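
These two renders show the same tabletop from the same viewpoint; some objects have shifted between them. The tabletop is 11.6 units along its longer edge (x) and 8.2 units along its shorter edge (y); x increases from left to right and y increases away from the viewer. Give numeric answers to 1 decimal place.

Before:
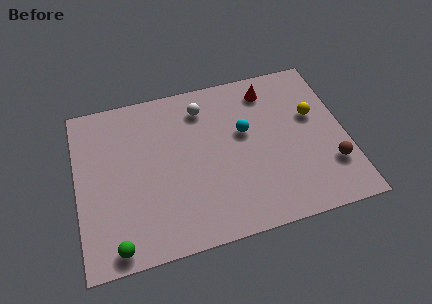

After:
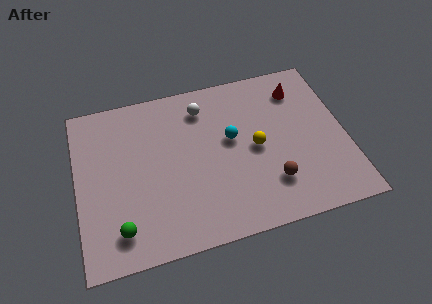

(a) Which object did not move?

the white sphere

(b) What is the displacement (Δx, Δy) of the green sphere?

(0.2, 0.7)

The green sphere started near (1.5, 0.8) and ended near (1.7, 1.5).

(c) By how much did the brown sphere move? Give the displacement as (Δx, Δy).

(-2.6, -0.2)

From the two frames, the brown sphere sits at roughly (10.8, 2.3) before and (8.2, 2.1) after.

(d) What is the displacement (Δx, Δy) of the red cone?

(1.3, -0.3)

From the two frames, the red cone sits at roughly (8.5, 6.8) before and (9.8, 6.5) after.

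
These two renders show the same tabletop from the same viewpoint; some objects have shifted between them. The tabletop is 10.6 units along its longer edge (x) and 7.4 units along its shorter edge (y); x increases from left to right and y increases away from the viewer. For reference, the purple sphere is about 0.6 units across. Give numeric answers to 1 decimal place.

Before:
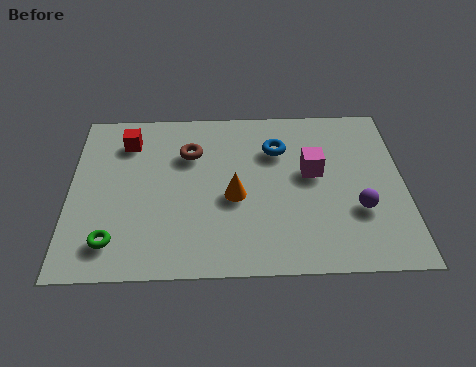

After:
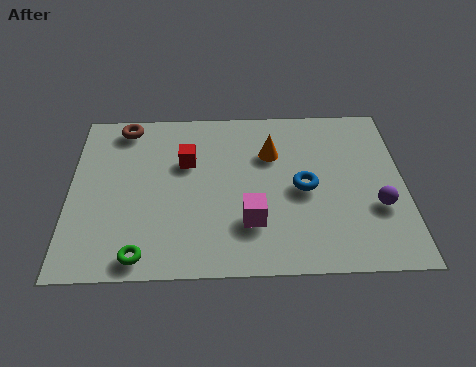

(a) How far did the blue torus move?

2.0

From (6.6, 5.3) to (7.4, 3.5), the blue torus covered √(0.8² + 1.8²) ≈ 2.0 units.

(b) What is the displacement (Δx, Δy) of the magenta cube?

(-2.0, -2.1)

From the two frames, the magenta cube sits at roughly (7.7, 4.2) before and (5.7, 2.1) after.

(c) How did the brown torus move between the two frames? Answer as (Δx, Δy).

(-2.1, 1.3)

The brown torus started near (3.8, 5.2) and ended near (1.7, 6.5).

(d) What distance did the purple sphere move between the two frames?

0.6

The purple sphere was near (9.1, 2.5) before and (9.7, 2.6) after, so it travelled √(0.6² + 0.1²) ≈ 0.6 units.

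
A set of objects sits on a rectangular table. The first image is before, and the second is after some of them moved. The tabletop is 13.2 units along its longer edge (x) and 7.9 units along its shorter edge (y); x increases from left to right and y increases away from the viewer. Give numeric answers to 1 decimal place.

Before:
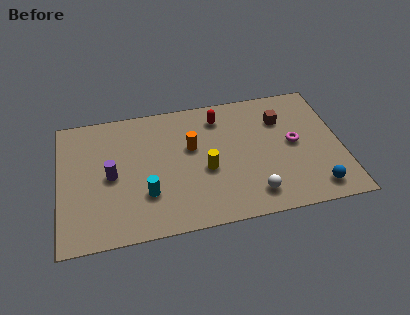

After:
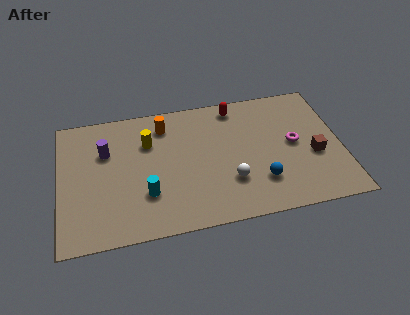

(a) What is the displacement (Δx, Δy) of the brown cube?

(1.4, -2.5)

From the two frames, the brown cube sits at roughly (10.5, 5.7) before and (11.9, 3.2) after.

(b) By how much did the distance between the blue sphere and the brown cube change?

-1.9

Before: roughly 4.7 units apart; after: 2.8. That's 1.9 units closer together.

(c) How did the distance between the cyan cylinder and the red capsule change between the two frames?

+0.9

They were about 5.4 units apart before and 6.3 after — 0.9 units further apart.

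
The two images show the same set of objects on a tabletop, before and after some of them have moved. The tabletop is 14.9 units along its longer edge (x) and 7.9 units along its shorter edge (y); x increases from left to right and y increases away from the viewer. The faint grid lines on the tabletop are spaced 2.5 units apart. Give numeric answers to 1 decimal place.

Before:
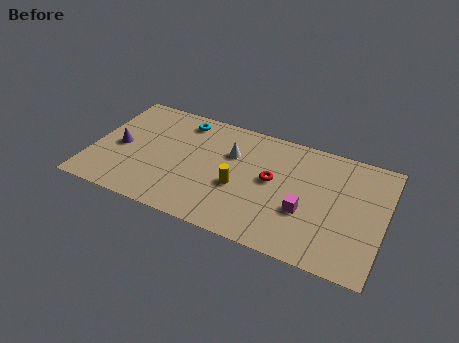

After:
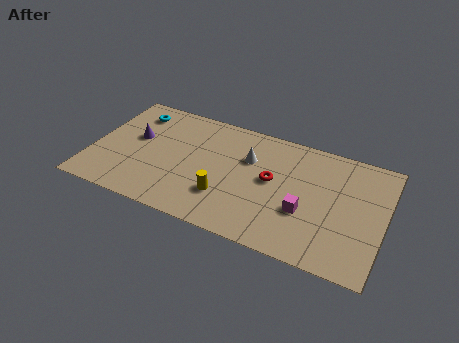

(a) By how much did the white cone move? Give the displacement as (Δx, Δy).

(0.9, 0.0)

The white cone started near (7.0, 5.3) and ended near (7.9, 5.3).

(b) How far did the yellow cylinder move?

1.1

From (7.6, 3.2) to (7.0, 2.3), the yellow cylinder covered √(0.6² + 0.9²) ≈ 1.1 units.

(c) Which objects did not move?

the magenta cube and the red torus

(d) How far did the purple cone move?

1.1

The purple cone moved from about (1.4, 3.7) to (2.1, 4.6), a distance of √(0.7² + 0.9²) ≈ 1.1.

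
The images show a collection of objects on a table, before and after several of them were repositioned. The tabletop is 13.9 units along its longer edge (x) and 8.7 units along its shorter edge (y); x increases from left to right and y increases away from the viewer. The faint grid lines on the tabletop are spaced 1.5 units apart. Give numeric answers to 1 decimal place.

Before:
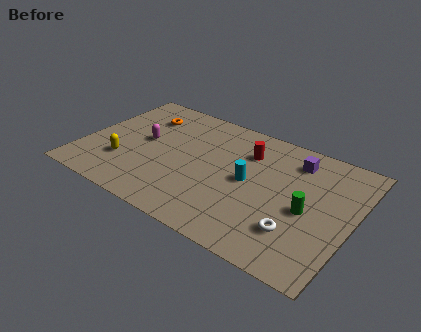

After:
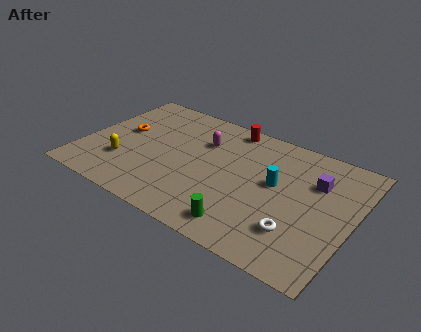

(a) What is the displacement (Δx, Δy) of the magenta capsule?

(2.9, 1.4)

From the two frames, the magenta capsule sits at roughly (3.0, 4.7) before and (5.9, 6.1) after.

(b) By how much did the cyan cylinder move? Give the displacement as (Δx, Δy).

(1.3, 0.5)

The cyan cylinder was at about (8.6, 4.4) and moved to about (9.9, 4.9).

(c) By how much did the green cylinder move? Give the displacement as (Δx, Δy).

(-2.8, -2.6)

The green cylinder started near (11.7, 3.9) and ended near (8.9, 1.3).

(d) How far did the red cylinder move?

1.8

The red cylinder was near (8.2, 6.4) before and (7.0, 7.8) after, so it travelled √(1.2² + 1.4²) ≈ 1.8 units.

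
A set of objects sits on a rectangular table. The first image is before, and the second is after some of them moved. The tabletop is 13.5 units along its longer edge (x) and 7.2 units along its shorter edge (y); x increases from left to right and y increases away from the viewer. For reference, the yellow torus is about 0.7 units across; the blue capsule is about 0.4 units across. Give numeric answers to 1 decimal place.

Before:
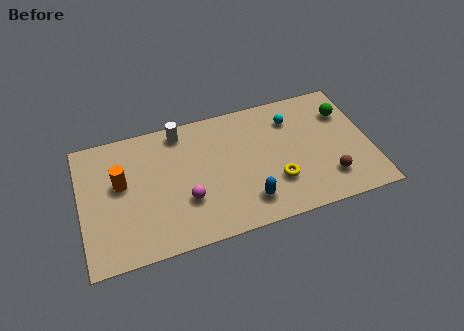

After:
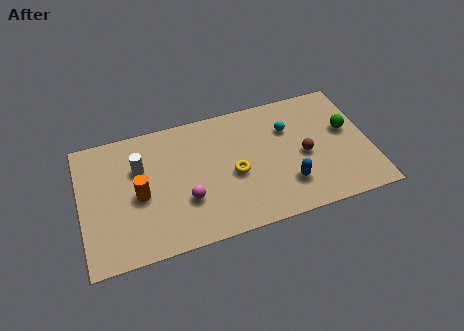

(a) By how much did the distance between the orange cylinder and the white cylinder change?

-2.1

Before: roughly 3.6 units apart; after: 1.5. That's 2.1 units closer together.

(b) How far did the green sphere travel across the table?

1.0

From (12.5, 5.2) to (12.5, 4.2), the green sphere covered √(0.0² + 1.0²) ≈ 1.0 units.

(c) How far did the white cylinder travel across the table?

2.5

The white cylinder moved from about (4.8, 6.3) to (2.8, 4.8), a distance of √(2.0² + 1.5²) ≈ 2.5.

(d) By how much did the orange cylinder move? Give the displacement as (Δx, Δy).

(0.8, -0.9)

From the two frames, the orange cylinder sits at roughly (1.9, 4.2) before and (2.7, 3.3) after.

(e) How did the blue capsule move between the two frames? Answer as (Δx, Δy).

(1.9, 0.4)

From the two frames, the blue capsule sits at roughly (7.6, 1.5) before and (9.5, 1.9) after.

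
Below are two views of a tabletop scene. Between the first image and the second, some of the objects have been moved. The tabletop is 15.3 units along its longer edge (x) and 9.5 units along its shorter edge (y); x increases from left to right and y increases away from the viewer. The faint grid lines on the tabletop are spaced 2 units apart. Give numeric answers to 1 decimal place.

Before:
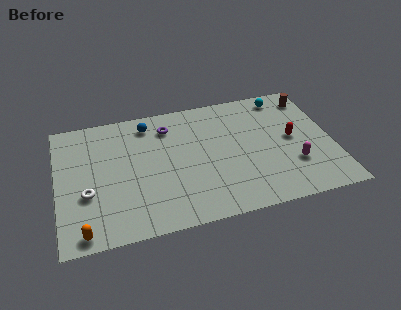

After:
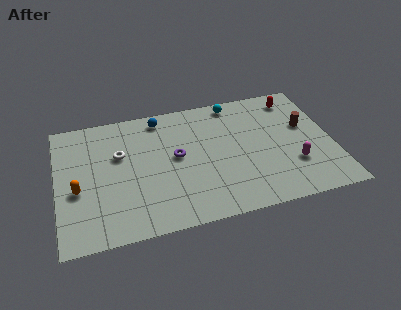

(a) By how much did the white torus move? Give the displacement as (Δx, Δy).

(1.9, 2.5)

From the two frames, the white torus sits at roughly (1.6, 3.5) before and (3.5, 6.0) after.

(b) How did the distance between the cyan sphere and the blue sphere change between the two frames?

-3.5

Before: roughly 7.7 units apart; after: 4.2. That's 3.5 units closer together.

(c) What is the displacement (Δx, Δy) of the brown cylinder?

(-0.5, -2.2)

The brown cylinder started near (14.4, 7.9) and ended near (13.9, 5.7).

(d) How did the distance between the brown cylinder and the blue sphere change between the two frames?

-0.8

The distance was about 9.2 in the first image and 8.4 in the second, so they moved 0.8 units closer together.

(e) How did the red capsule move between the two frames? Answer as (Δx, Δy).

(0.4, 3.1)

The red capsule started near (13.1, 4.9) and ended near (13.5, 8.0).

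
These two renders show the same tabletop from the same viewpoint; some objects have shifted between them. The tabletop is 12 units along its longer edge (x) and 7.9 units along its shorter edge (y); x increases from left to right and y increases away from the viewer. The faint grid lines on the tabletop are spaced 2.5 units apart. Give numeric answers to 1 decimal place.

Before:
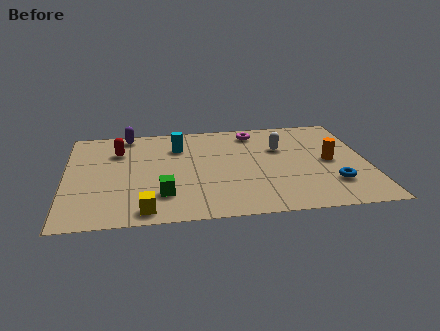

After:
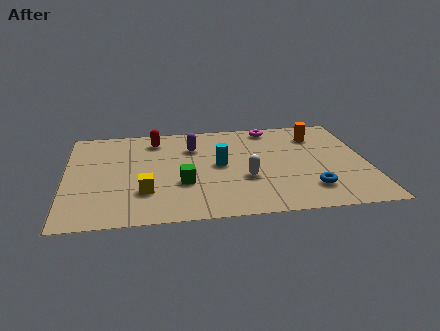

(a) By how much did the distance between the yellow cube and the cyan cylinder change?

-1.6

The distance was about 5.1 in the first image and 3.5 in the second, so they moved 1.6 units closer together.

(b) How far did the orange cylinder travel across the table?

2.2

The orange cylinder was near (10.5, 3.9) before and (10.1, 6.1) after, so it travelled √(0.4² + 2.2²) ≈ 2.2 units.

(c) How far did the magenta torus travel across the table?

0.8

The magenta torus was near (7.6, 6.7) before and (8.3, 7.0) after, so it travelled √(0.7² + 0.3²) ≈ 0.8 units.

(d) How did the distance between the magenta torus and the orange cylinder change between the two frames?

-2.0

They were about 4.0 units apart before and 2.0 after — 2.0 units closer together.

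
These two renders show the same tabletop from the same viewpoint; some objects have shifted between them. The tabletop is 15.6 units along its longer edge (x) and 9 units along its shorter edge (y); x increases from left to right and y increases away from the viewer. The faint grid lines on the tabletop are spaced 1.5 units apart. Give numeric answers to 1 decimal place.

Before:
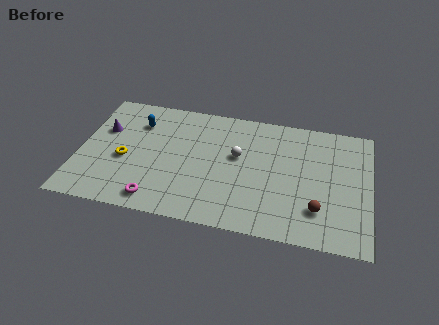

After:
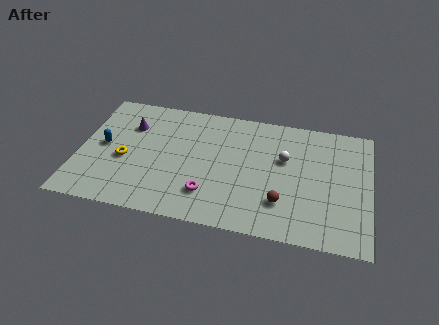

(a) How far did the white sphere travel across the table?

2.5

The white sphere was near (8.5, 5.3) before and (11.0, 5.6) after, so it travelled √(2.5² + 0.3²) ≈ 2.5 units.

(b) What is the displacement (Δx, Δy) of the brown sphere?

(-1.9, 0.1)

The brown sphere started near (12.9, 2.3) and ended near (11.0, 2.4).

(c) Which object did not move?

the yellow torus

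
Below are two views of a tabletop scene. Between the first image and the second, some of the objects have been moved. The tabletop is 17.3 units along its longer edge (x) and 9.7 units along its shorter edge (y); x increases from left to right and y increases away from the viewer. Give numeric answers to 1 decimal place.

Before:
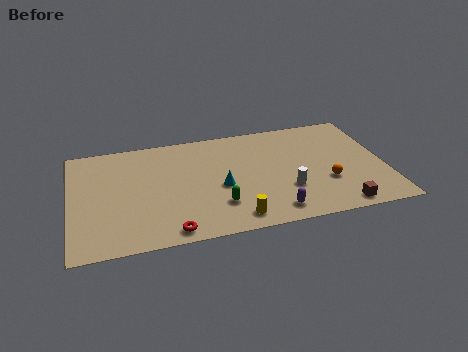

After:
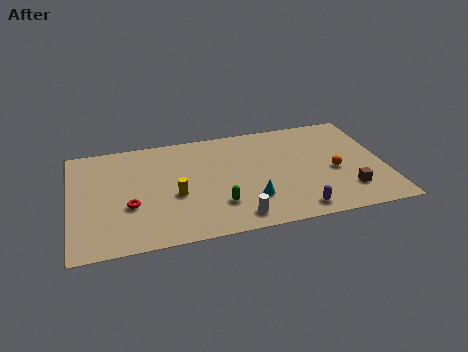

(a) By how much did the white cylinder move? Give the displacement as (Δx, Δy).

(-2.9, -1.8)

From the two frames, the white cylinder sits at roughly (11.8, 3.1) before and (8.9, 1.3) after.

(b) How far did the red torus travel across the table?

3.3

From (5.3, 1.0) to (3.2, 3.6), the red torus covered √(2.1² + 2.6²) ≈ 3.3 units.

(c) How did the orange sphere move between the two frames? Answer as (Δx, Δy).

(0.5, 0.9)

The orange sphere started near (14.0, 3.3) and ended near (14.5, 4.2).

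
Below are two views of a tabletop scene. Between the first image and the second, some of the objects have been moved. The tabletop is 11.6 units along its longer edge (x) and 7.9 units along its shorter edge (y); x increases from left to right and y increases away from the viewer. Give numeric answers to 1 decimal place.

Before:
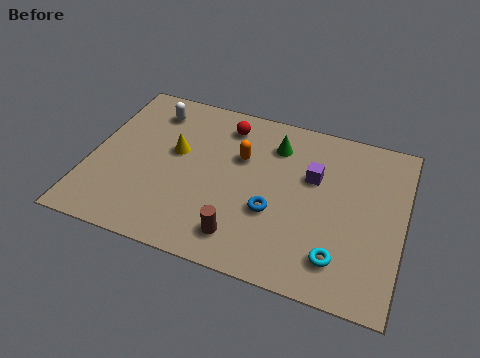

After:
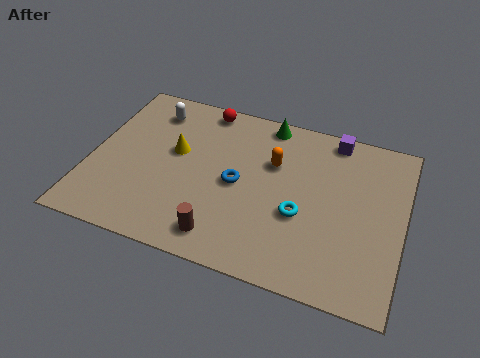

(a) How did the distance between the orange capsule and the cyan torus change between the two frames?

-2.8

The distance was about 5.2 in the first image and 2.4 in the second, so they moved 2.8 units closer together.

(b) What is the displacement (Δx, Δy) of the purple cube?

(0.6, 2.1)

From the two frames, the purple cube sits at roughly (8.2, 5.0) before and (8.8, 7.1) after.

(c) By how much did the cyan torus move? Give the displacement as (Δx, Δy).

(-1.5, 1.5)

From the two frames, the cyan torus sits at roughly (9.4, 1.6) before and (7.9, 3.1) after.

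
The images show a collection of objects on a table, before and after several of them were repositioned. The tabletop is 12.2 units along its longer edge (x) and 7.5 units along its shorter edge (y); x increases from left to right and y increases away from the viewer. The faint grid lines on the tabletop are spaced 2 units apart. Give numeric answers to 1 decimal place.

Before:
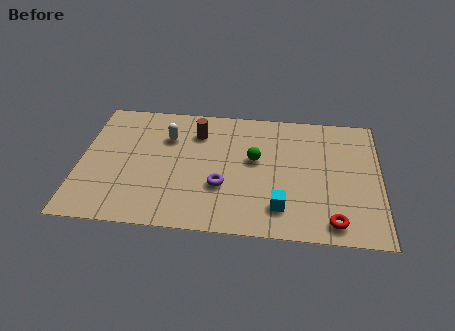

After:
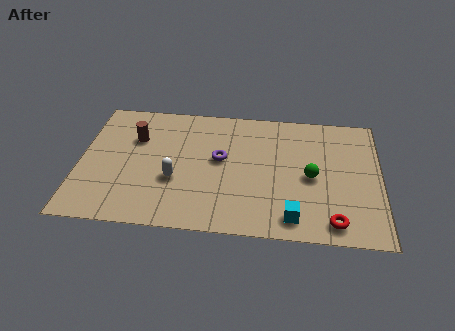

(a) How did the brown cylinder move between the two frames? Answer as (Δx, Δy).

(-2.5, -0.6)

From the two frames, the brown cylinder sits at roughly (4.7, 5.7) before and (2.2, 5.1) after.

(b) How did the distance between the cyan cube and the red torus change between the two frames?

-0.6

They were about 2.2 units apart before and 1.6 after — 0.6 units closer together.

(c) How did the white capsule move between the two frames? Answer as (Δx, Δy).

(0.4, -2.5)

The white capsule started near (3.5, 5.3) and ended near (3.9, 2.8).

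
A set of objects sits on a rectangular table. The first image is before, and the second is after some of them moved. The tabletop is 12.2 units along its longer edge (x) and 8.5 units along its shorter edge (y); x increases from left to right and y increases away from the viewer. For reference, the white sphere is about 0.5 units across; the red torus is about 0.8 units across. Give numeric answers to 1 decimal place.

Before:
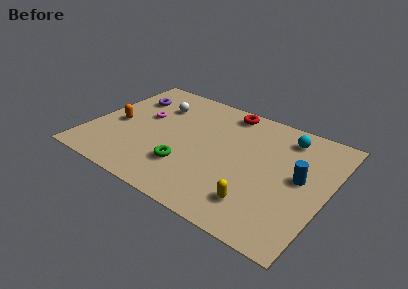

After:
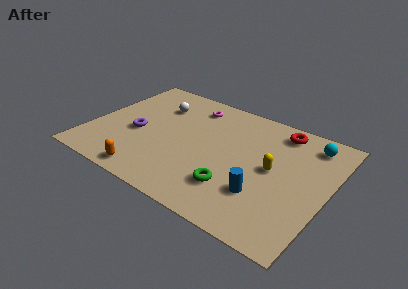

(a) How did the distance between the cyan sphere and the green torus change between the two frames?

-0.6

Before: roughly 6.4 units apart; after: 5.8. That's 0.6 units closer together.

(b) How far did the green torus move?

2.5

The green torus was near (5.3, 2.4) before and (7.8, 2.2) after, so it travelled √(2.5² + 0.2²) ≈ 2.5 units.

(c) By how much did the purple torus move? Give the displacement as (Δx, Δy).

(0.9, -2.6)

The purple torus started near (1.5, 6.2) and ended near (2.4, 3.6).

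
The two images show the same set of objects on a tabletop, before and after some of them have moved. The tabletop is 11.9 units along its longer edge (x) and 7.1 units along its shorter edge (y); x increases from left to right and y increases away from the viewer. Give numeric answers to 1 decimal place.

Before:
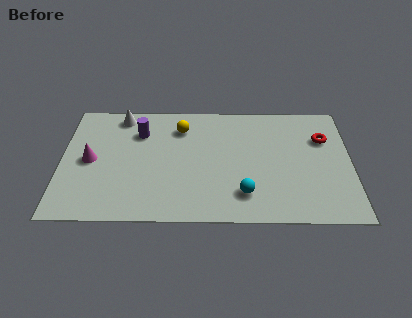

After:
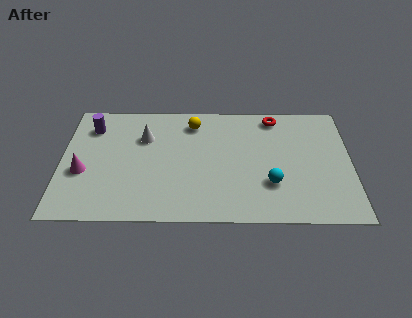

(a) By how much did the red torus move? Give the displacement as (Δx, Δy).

(-2.0, 1.3)

The red torus started near (10.8, 4.9) and ended near (8.8, 6.2).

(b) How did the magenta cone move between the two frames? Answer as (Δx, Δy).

(-0.3, -0.7)

The magenta cone was at about (1.2, 3.5) and moved to about (0.9, 2.8).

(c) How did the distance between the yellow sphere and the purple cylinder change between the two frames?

+2.5

The distance was about 1.7 in the first image and 4.2 in the second, so they moved 2.5 units further apart.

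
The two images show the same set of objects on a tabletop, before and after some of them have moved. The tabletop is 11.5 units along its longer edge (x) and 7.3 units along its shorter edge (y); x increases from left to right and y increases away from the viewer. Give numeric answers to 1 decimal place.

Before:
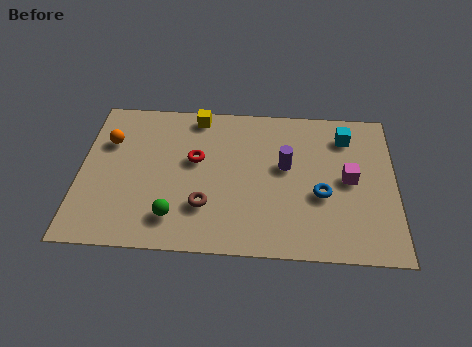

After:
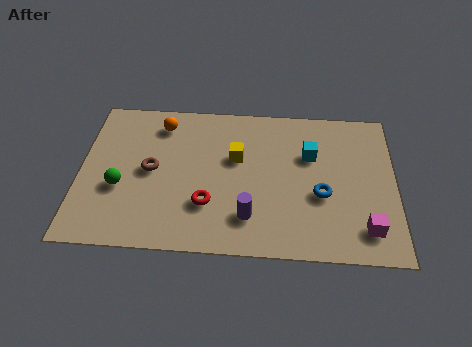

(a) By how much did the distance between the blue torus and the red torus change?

-0.6

They were about 4.8 units apart before and 4.2 after — 0.6 units closer together.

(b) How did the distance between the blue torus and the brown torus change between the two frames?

+2.0

They were about 4.3 units apart before and 6.3 after — 2.0 units further apart.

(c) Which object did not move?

the blue torus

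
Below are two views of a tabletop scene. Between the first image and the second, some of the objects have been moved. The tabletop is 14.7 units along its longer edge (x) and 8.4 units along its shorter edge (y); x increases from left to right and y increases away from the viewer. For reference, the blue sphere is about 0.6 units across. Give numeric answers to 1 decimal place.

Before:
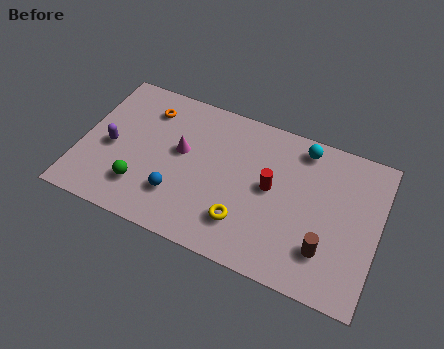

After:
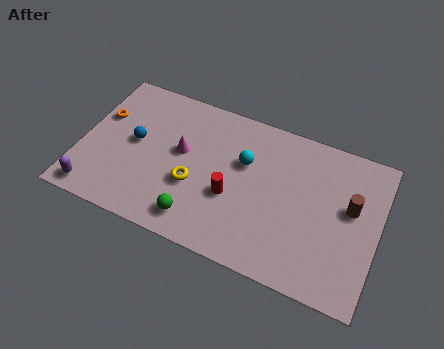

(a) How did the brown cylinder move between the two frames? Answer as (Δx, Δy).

(1.0, 2.7)

The brown cylinder was at about (12.3, 2.2) and moved to about (13.3, 4.9).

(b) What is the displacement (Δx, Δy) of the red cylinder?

(-1.8, -1.2)

The red cylinder was at about (9.4, 4.5) and moved to about (7.6, 3.3).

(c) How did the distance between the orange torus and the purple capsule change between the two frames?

+1.2

The distance was about 3.2 in the first image and 4.4 in the second, so they moved 1.2 units further apart.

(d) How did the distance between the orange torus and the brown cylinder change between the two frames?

+2.2

The distance was about 10.3 in the first image and 12.5 in the second, so they moved 2.2 units further apart.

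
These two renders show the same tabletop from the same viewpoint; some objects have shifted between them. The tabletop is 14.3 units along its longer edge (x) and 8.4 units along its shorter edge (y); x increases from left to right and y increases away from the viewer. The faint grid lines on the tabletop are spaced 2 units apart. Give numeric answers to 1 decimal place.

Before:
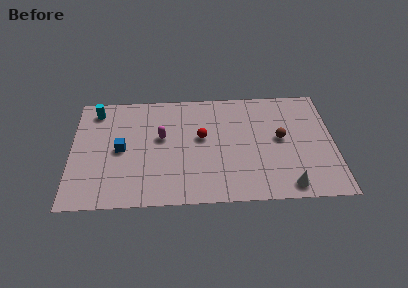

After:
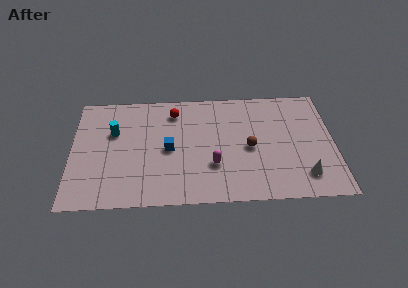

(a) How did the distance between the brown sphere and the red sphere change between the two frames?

+0.7

They were about 4.3 units apart before and 5.0 after — 0.7 units further apart.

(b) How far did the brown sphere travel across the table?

1.8

The brown sphere moved from about (11.4, 4.5) to (9.7, 3.9), a distance of √(1.7² + 0.6²) ≈ 1.8.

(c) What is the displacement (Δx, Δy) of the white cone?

(0.9, 0.7)

The white cone started near (11.7, 1.0) and ended near (12.6, 1.7).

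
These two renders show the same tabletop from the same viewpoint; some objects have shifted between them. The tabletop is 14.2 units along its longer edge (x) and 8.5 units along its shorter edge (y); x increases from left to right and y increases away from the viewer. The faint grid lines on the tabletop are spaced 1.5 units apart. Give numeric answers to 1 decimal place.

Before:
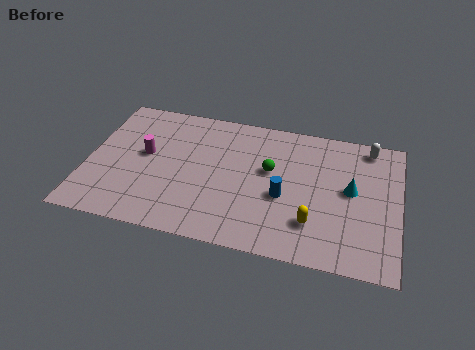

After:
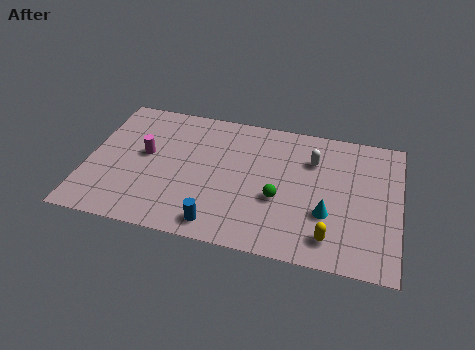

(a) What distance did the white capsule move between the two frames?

2.9

From (12.7, 7.5) to (10.2, 6.1), the white capsule covered √(2.5² + 1.4²) ≈ 2.9 units.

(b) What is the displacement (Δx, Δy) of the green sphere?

(0.5, -1.7)

The green sphere was at about (8.3, 5.0) and moved to about (8.8, 3.3).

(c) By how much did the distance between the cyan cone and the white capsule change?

+0.3

They were about 3.0 units apart before and 3.3 after — 0.3 units further apart.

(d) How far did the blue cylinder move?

3.7

From (9.0, 3.5) to (6.2, 1.1), the blue cylinder covered √(2.8² + 2.4²) ≈ 3.7 units.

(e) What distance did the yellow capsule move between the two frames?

1.1

The yellow capsule was near (10.4, 2.2) before and (11.2, 1.5) after, so it travelled √(0.8² + 0.7²) ≈ 1.1 units.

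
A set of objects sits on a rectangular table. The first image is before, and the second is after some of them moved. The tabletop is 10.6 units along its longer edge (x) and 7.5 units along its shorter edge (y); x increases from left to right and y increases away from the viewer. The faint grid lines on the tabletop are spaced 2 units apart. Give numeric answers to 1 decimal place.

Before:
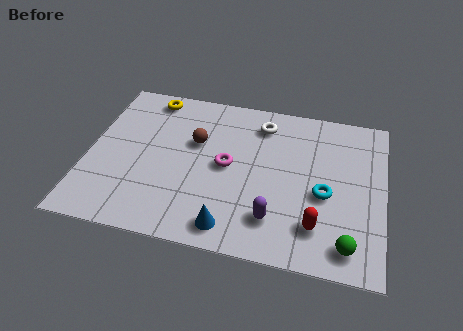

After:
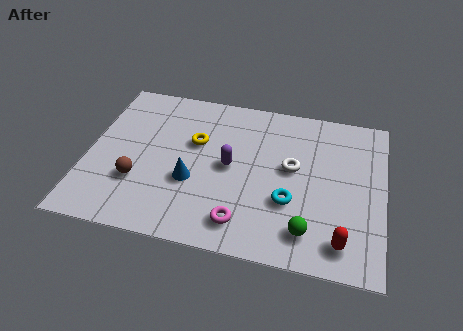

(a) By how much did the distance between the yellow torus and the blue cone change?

-4.6

The distance was about 6.5 in the first image and 1.9 in the second, so they moved 4.6 units closer together.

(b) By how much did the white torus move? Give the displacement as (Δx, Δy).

(1.2, -1.9)

The white torus was at about (6.1, 6.1) and moved to about (7.3, 4.2).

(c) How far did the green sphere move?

1.4

From (9.4, 1.1) to (8.0, 1.4), the green sphere covered √(1.4² + 0.3²) ≈ 1.4 units.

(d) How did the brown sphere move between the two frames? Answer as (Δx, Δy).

(-1.9, -2.3)

From the two frames, the brown sphere sits at roughly (3.8, 4.7) before and (1.9, 2.4) after.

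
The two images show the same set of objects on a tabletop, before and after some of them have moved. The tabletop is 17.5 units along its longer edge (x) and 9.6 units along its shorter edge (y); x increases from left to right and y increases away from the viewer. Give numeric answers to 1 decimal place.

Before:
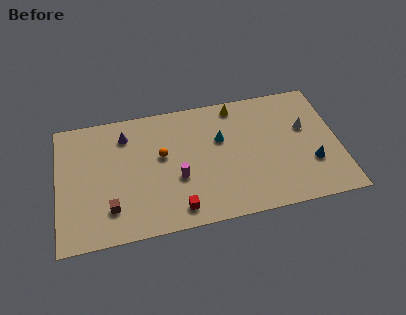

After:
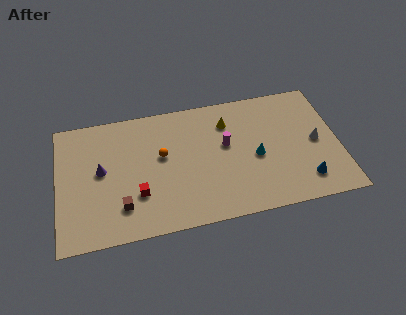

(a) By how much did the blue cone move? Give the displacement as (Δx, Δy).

(-0.5, -1.2)

The blue cone was at about (15.7, 3.1) and moved to about (15.2, 1.9).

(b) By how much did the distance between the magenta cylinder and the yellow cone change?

-4.5

They were about 6.2 units apart before and 1.7 after — 4.5 units closer together.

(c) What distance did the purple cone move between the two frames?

2.9

From (4.3, 7.6) to (2.7, 5.2), the purple cone covered √(1.6² + 2.4²) ≈ 2.9 units.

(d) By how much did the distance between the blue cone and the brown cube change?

-1.2

They were about 12.5 units apart before and 11.3 after — 1.2 units closer together.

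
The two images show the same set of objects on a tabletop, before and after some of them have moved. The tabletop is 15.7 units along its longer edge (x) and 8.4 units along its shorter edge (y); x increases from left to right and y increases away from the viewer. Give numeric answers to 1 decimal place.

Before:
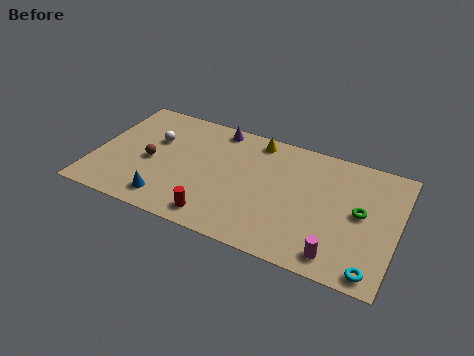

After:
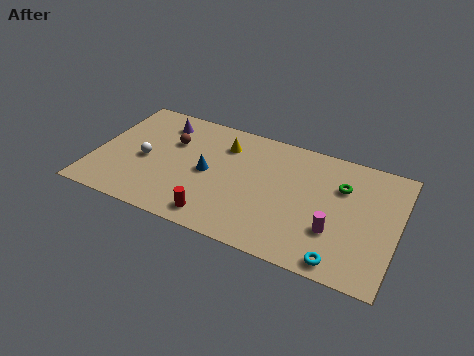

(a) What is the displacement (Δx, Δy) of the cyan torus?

(-1.6, 0.0)

The cyan torus started near (14.7, 0.9) and ended near (13.1, 0.9).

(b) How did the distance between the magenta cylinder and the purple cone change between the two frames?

+1.0

They were about 9.3 units apart before and 10.3 after — 1.0 units further apart.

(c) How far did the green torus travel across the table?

1.8

The green torus was near (13.8, 4.4) before and (12.7, 5.8) after, so it travelled √(1.1² + 1.4²) ≈ 1.8 units.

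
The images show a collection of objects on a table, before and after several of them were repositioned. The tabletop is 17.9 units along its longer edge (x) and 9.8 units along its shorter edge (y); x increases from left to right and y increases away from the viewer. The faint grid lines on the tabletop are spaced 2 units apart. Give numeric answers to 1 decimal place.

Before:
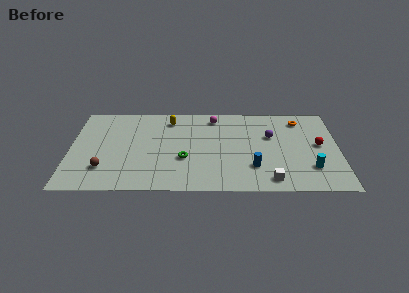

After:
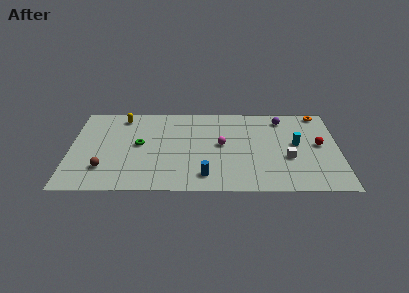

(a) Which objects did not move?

the brown sphere and the red sphere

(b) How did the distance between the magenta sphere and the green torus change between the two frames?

+0.3

Before: roughly 5.2 units apart; after: 5.5. That's 0.3 units further apart.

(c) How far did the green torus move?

3.4

From (7.6, 3.6) to (4.6, 5.2), the green torus covered √(3.0² + 1.6²) ≈ 3.4 units.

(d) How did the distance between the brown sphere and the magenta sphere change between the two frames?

-1.1

The distance was about 9.4 in the first image and 8.3 in the second, so they moved 1.1 units closer together.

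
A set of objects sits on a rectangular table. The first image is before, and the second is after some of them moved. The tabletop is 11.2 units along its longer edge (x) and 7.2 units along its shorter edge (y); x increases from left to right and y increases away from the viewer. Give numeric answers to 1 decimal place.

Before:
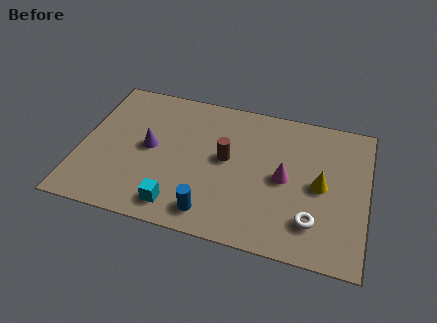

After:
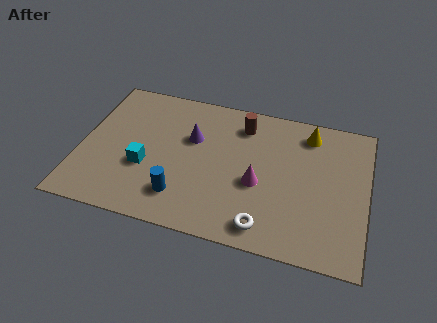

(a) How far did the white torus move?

1.9

The white torus was near (9.2, 1.7) before and (7.4, 1.0) after, so it travelled √(1.8² + 0.7²) ≈ 1.9 units.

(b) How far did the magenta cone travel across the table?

1.1

The magenta cone was near (8.0, 3.5) before and (7.0, 3.0) after, so it travelled √(1.0² + 0.5²) ≈ 1.1 units.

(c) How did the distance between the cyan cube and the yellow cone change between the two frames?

+1.1

Before: roughly 5.9 units apart; after: 7.0. That's 1.1 units further apart.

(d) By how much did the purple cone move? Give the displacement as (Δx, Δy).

(1.6, 0.9)

The purple cone was at about (2.7, 3.7) and moved to about (4.3, 4.6).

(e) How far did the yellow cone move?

2.6

The yellow cone was near (9.4, 3.5) before and (8.8, 6.0) after, so it travelled √(0.6² + 2.5²) ≈ 2.6 units.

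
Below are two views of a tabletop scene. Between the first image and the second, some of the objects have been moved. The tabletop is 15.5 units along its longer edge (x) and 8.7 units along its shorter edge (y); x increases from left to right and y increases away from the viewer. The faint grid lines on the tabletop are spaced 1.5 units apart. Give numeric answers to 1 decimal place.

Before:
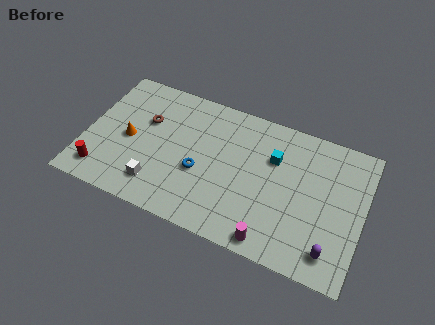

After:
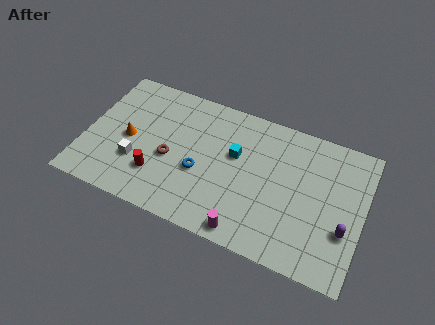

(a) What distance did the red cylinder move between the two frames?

3.1

From (1.2, 1.5) to (4.2, 2.4), the red cylinder covered √(3.0² + 0.9²) ≈ 3.1 units.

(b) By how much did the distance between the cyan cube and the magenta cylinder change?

-0.5

The distance was about 5.0 in the first image and 4.5 in the second, so they moved 0.5 units closer together.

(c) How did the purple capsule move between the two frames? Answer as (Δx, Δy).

(0.6, 1.5)

The purple capsule started near (14.0, 1.5) and ended near (14.6, 3.0).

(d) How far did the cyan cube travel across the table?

2.2

The cyan cube moved from about (10.4, 5.9) to (8.3, 5.3), a distance of √(2.1² + 0.6²) ≈ 2.2.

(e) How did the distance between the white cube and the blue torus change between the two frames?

+0.8

They were about 2.8 units apart before and 3.6 after — 0.8 units further apart.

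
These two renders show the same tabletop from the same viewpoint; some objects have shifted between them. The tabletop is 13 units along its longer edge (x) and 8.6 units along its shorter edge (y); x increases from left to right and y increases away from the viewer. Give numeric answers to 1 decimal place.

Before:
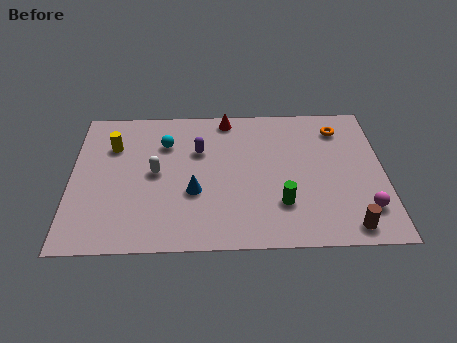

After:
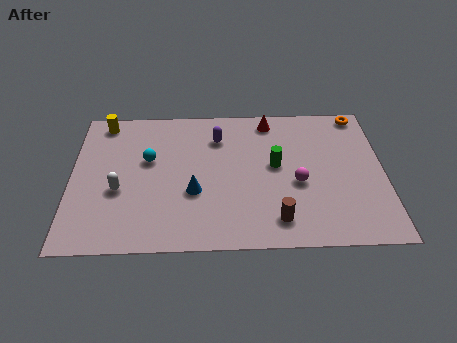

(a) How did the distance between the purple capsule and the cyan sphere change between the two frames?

+1.7

Before: roughly 1.5 units apart; after: 3.2. That's 1.7 units further apart.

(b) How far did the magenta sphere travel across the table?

3.1

From (12.1, 2.0) to (9.4, 3.6), the magenta sphere covered √(2.7² + 1.6²) ≈ 3.1 units.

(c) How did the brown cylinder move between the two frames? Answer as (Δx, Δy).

(-2.9, 0.5)

The brown cylinder started near (11.4, 1.0) and ended near (8.5, 1.5).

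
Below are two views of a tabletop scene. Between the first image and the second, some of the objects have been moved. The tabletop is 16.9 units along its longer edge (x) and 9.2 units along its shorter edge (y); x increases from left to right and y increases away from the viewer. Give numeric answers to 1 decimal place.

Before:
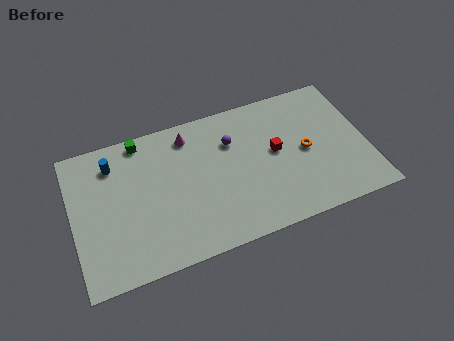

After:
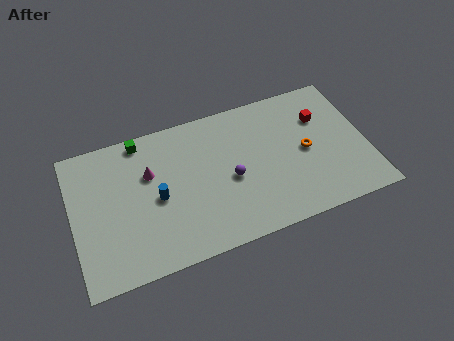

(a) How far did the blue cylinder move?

3.8

The blue cylinder moved from about (2.5, 7.3) to (4.8, 4.3), a distance of √(2.3² + 3.0²) ≈ 3.8.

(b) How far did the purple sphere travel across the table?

2.4

The purple sphere moved from about (9.3, 6.5) to (9.0, 4.1), a distance of √(0.3² + 2.4²) ≈ 2.4.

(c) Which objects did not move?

the orange torus and the green cube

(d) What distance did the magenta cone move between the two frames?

2.9

From (6.9, 7.7) to (4.5, 6.0), the magenta cone covered √(2.4² + 1.7²) ≈ 2.9 units.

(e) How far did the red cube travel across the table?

3.1

The red cube was near (11.7, 5.0) before and (14.5, 6.4) after, so it travelled √(2.8² + 1.4²) ≈ 3.1 units.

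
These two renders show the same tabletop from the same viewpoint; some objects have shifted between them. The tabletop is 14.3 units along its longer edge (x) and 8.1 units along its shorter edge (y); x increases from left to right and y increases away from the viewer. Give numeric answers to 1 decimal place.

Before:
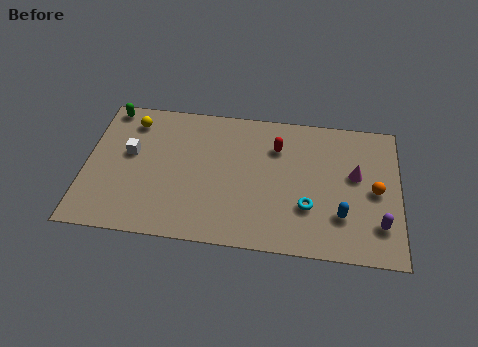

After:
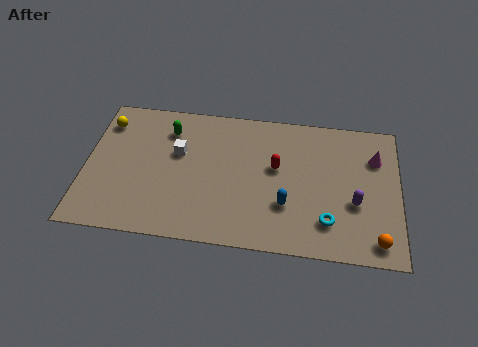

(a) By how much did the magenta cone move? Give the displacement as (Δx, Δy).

(0.9, 1.1)

From the two frames, the magenta cone sits at roughly (12.3, 4.7) before and (13.2, 5.8) after.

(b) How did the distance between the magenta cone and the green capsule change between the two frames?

-2.2

Before: roughly 11.7 units apart; after: 9.5. That's 2.2 units closer together.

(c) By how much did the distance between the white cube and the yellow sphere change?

+1.8

The distance was about 1.9 in the first image and 3.7 in the second, so they moved 1.8 units further apart.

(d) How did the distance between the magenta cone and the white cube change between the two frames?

-1.3

They were about 10.3 units apart before and 9.0 after — 1.3 units closer together.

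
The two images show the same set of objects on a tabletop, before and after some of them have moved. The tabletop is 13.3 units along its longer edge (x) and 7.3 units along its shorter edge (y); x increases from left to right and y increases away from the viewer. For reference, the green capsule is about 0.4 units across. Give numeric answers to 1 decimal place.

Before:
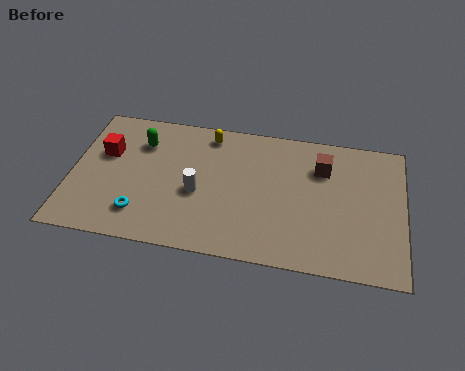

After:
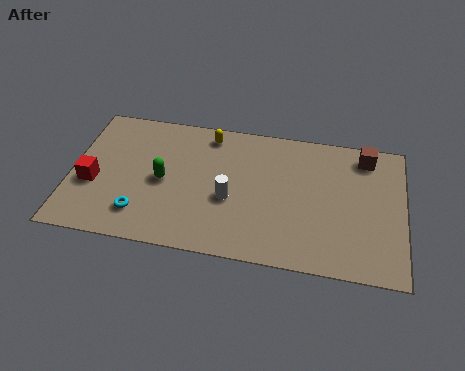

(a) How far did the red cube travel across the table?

1.7

From (1.3, 4.6) to (0.9, 2.9), the red cube covered √(0.4² + 1.7²) ≈ 1.7 units.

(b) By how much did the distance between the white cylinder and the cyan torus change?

+1.1

The distance was about 2.7 in the first image and 3.8 in the second, so they moved 1.1 units further apart.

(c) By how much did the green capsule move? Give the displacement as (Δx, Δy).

(1.0, -1.9)

The green capsule was at about (2.7, 5.4) and moved to about (3.7, 3.5).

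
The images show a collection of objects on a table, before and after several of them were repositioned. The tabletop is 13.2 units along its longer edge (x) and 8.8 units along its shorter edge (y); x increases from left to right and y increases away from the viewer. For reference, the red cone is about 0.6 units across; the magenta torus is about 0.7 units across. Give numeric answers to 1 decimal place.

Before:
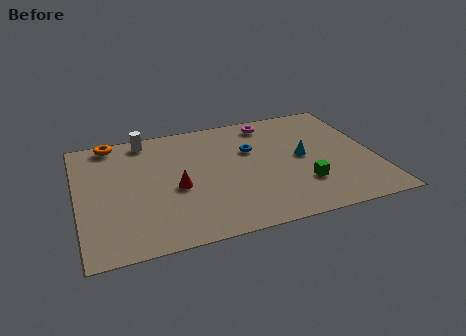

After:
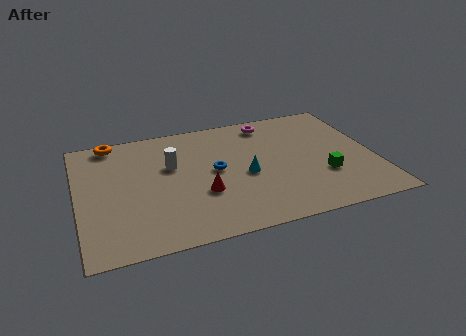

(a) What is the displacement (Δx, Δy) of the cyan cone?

(-2.6, -0.6)

The cyan cone started near (10.0, 4.5) and ended near (7.4, 3.9).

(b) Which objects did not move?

the magenta torus and the orange torus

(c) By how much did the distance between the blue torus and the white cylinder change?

-3.0

The distance was about 5.1 in the first image and 2.1 in the second, so they moved 3.0 units closer together.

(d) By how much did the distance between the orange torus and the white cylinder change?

+2.0

They were about 1.5 units apart before and 3.5 after — 2.0 units further apart.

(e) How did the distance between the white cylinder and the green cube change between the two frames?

-1.4

They were about 8.5 units apart before and 7.1 after — 1.4 units closer together.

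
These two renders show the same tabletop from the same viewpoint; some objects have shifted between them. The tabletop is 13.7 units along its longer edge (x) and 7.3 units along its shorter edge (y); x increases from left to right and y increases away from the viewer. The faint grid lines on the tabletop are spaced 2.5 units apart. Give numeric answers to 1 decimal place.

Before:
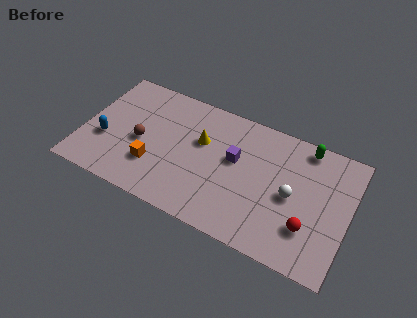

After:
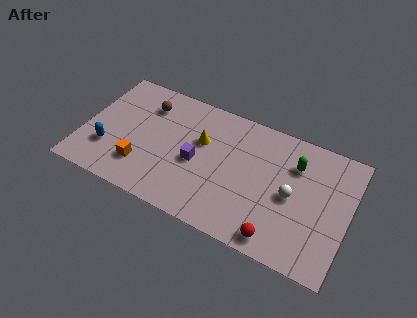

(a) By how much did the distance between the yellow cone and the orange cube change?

+0.6

The distance was about 3.3 in the first image and 3.9 in the second, so they moved 0.6 units further apart.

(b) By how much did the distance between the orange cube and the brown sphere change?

+2.3

Before: roughly 1.4 units apart; after: 3.7. That's 2.3 units further apart.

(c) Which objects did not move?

the white sphere and the yellow cone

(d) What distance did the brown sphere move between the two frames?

2.3

The brown sphere was near (3.0, 3.3) before and (3.0, 5.6) after, so it travelled √(0.0² + 2.3²) ≈ 2.3 units.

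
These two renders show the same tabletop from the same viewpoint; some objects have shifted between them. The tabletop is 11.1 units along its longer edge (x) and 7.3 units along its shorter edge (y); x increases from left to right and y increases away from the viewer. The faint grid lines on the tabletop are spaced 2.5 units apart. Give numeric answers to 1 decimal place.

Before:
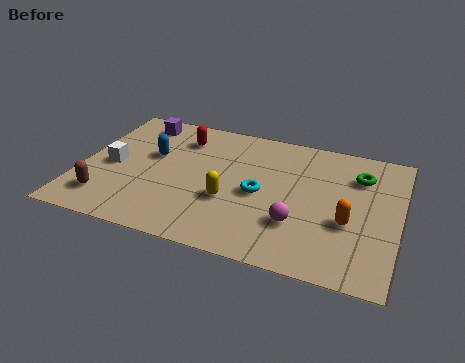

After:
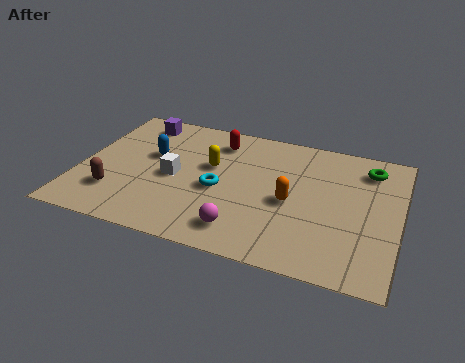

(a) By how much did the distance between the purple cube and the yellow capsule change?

-1.7

The distance was about 5.0 in the first image and 3.3 in the second, so they moved 1.7 units closer together.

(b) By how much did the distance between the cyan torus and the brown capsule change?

-1.8

Before: roughly 5.5 units apart; after: 3.7. That's 1.8 units closer together.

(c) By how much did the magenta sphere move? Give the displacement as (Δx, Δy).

(-1.8, -0.9)

From the two frames, the magenta sphere sits at roughly (7.7, 2.2) before and (5.9, 1.3) after.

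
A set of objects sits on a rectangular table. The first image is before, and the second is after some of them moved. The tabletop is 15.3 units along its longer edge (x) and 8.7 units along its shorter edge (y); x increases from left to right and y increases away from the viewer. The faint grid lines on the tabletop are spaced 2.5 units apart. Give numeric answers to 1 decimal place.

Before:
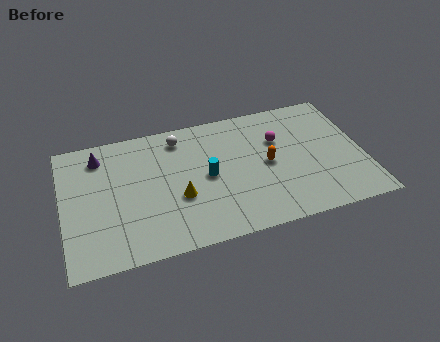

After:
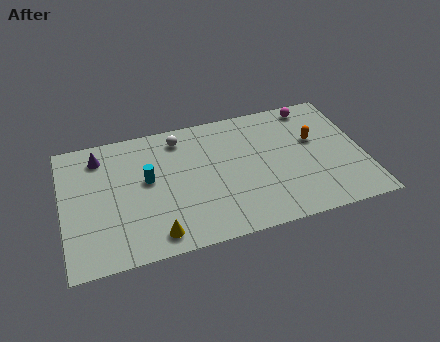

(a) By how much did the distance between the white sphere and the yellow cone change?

+2.3

Before: roughly 4.0 units apart; after: 6.3. That's 2.3 units further apart.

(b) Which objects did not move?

the purple cone and the white sphere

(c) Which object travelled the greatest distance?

the cyan cylinder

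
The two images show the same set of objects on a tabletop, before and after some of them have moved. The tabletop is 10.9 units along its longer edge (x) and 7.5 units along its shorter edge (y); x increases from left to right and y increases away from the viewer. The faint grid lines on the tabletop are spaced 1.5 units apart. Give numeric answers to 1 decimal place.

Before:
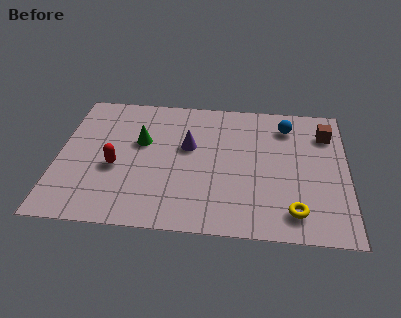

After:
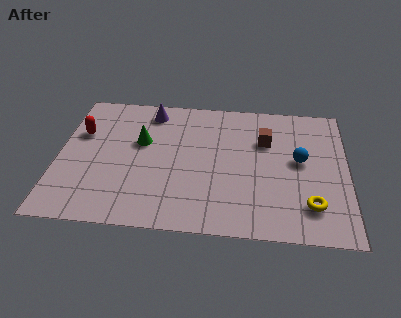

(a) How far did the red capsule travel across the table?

2.3

From (2.2, 3.1) to (0.8, 4.9), the red capsule covered √(1.4² + 1.8²) ≈ 2.3 units.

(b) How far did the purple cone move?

2.4

The purple cone moved from about (4.9, 4.5) to (3.4, 6.4), a distance of √(1.5² + 1.9²) ≈ 2.4.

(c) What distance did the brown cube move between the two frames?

2.4

From (10.1, 5.7) to (7.8, 5.1), the brown cube covered √(2.3² + 0.6²) ≈ 2.4 units.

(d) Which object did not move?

the green cone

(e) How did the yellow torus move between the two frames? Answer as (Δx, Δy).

(0.6, 0.4)

The yellow torus started near (8.9, 1.3) and ended near (9.5, 1.7).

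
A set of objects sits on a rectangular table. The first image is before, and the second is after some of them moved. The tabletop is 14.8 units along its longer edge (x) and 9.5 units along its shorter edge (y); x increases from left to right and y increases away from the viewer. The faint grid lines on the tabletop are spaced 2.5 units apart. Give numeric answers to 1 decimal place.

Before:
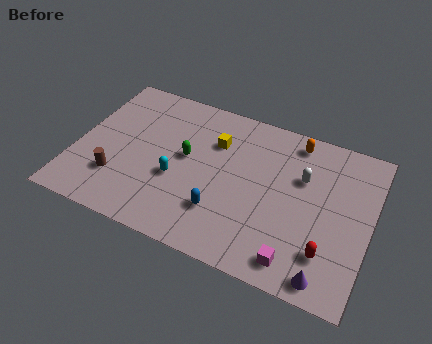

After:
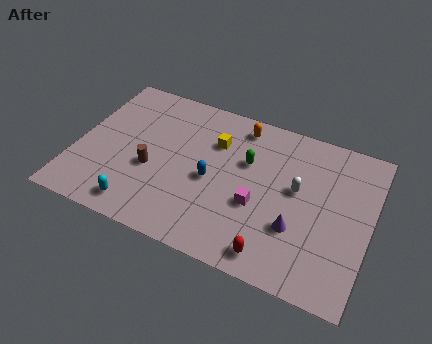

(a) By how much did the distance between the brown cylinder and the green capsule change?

+1.0

Before: roughly 4.1 units apart; after: 5.1. That's 1.0 units further apart.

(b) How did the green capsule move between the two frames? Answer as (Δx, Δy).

(3.0, 0.9)

From the two frames, the green capsule sits at roughly (5.5, 5.2) before and (8.5, 6.1) after.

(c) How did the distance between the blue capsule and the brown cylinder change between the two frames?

-2.3

Before: roughly 5.3 units apart; after: 3.0. That's 2.3 units closer together.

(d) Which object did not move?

the yellow cube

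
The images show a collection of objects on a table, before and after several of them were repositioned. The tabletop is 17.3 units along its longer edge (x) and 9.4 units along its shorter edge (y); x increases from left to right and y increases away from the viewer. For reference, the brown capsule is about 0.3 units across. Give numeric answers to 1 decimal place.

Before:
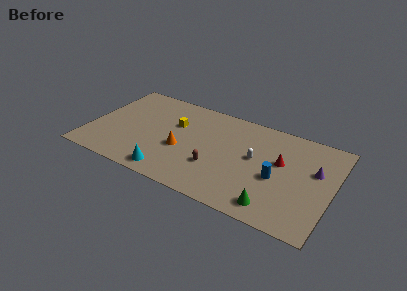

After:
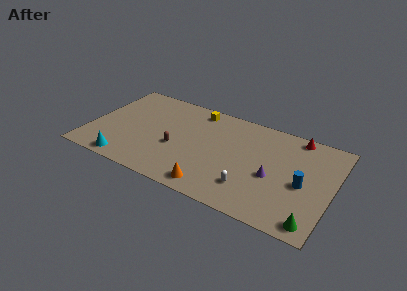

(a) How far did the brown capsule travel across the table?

3.0

The brown capsule moved from about (9.2, 3.1) to (6.3, 3.8), a distance of √(2.9² + 0.7²) ≈ 3.0.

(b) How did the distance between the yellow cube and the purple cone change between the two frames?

-2.8

The distance was about 10.1 in the first image and 7.3 in the second, so they moved 2.8 units closer together.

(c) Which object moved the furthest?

the orange cone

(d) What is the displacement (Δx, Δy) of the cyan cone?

(-3.1, -0.2)

The cyan cone started near (6.2, 1.2) and ended near (3.1, 1.0).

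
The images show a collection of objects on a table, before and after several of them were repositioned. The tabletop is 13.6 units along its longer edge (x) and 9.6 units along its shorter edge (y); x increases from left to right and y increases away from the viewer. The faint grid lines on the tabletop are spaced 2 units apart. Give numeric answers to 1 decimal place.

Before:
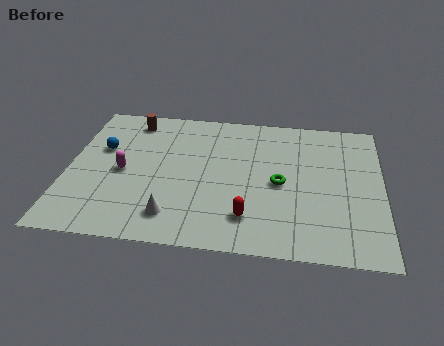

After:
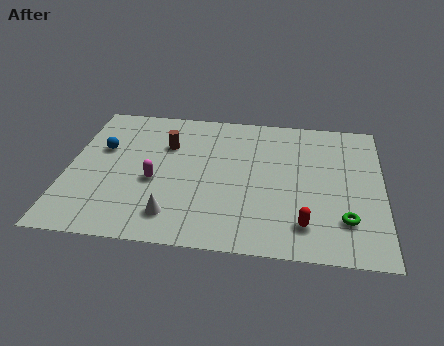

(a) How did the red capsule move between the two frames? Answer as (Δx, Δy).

(2.4, -0.2)

The red capsule was at about (7.9, 2.1) and moved to about (10.3, 1.9).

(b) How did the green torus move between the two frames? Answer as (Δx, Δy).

(2.8, -2.1)

The green torus started near (9.2, 4.5) and ended near (12.0, 2.4).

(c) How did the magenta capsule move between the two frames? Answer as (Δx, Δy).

(1.4, -0.5)

The magenta capsule was at about (2.4, 4.5) and moved to about (3.8, 4.0).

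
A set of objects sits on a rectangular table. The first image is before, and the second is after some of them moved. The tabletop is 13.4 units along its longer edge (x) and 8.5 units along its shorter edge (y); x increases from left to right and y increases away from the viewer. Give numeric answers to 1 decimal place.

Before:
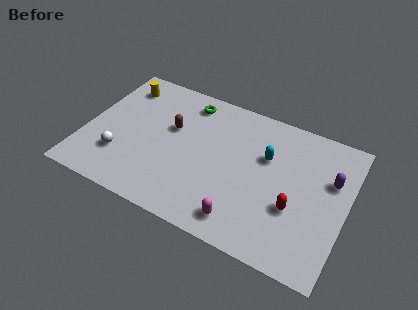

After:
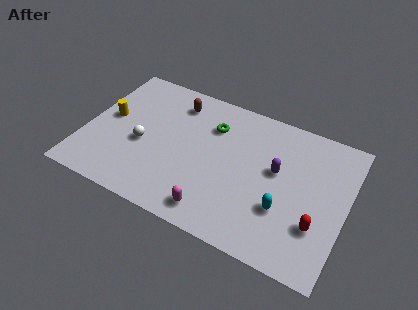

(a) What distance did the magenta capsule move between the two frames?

1.4

From (8.5, 1.3) to (7.1, 1.2), the magenta capsule covered √(1.4² + 0.1²) ≈ 1.4 units.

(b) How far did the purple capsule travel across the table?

2.8

The purple capsule moved from about (12.5, 5.5) to (9.8, 4.9), a distance of √(2.7² + 0.6²) ≈ 2.8.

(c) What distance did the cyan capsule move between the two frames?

3.0

The cyan capsule was near (9.2, 5.5) before and (10.4, 2.8) after, so it travelled √(1.2² + 2.7²) ≈ 3.0 units.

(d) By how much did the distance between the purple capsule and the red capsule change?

+0.4

The distance was about 2.9 in the first image and 3.3 in the second, so they moved 0.4 units further apart.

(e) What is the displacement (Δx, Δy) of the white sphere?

(1.0, 1.2)

From the two frames, the white sphere sits at roughly (2.0, 2.4) before and (3.0, 3.6) after.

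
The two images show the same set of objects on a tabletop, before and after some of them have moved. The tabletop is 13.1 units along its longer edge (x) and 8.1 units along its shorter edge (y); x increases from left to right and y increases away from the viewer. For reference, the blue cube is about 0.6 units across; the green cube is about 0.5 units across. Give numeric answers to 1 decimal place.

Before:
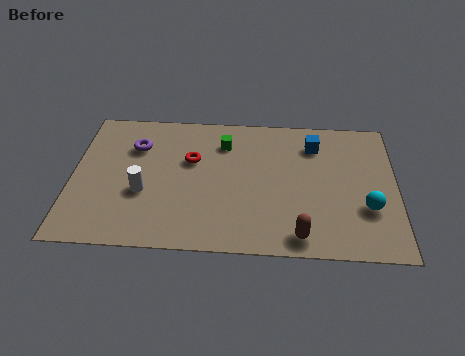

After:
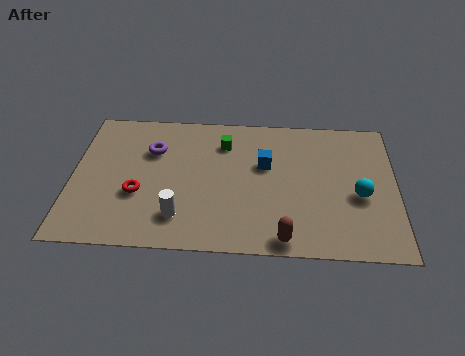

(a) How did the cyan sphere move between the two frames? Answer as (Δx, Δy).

(-0.3, 0.7)

The cyan sphere was at about (11.9, 2.7) and moved to about (11.6, 3.4).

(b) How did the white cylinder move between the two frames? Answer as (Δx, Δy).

(1.5, -1.3)

From the two frames, the white cylinder sits at roughly (2.9, 3.1) before and (4.4, 1.8) after.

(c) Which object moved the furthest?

the red torus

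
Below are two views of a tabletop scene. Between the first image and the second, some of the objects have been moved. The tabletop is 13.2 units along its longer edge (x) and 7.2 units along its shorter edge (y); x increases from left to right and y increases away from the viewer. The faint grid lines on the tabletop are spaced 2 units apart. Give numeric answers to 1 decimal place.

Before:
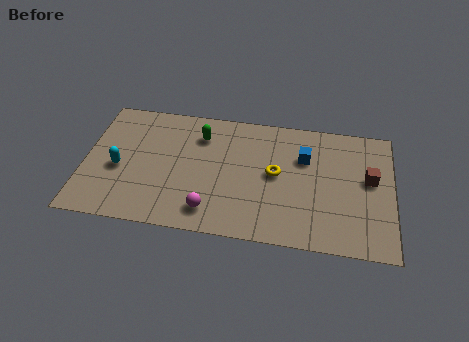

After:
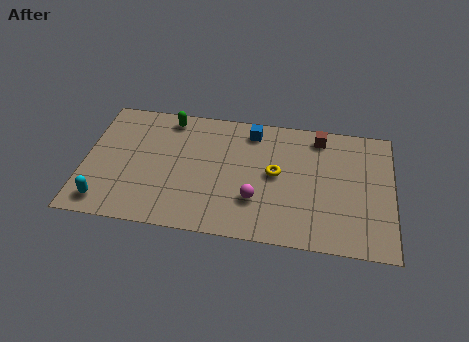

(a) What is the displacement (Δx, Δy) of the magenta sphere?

(1.9, 0.9)

The magenta sphere started near (5.5, 1.3) and ended near (7.4, 2.2).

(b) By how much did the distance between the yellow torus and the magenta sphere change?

-1.9

They were about 3.7 units apart before and 1.8 after — 1.9 units closer together.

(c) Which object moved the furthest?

the brown cube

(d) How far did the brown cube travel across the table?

3.0

From (12.2, 4.1) to (10.0, 6.2), the brown cube covered √(2.2² + 2.1²) ≈ 3.0 units.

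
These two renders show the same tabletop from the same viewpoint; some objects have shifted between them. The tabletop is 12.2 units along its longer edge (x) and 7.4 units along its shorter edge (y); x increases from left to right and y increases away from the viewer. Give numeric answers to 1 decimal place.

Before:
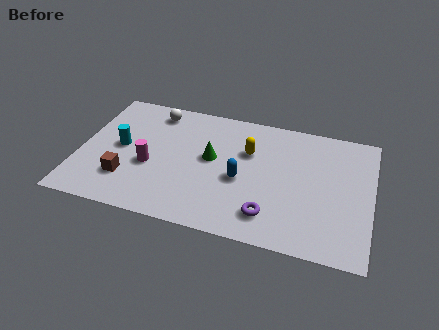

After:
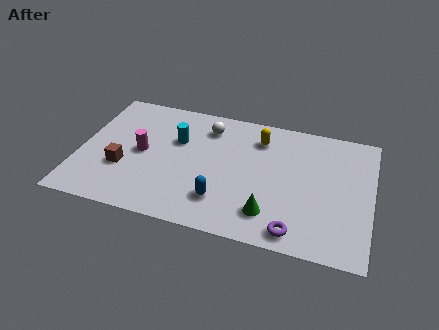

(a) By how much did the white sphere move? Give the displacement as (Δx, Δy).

(2.3, -0.4)

The white sphere was at about (2.9, 6.3) and moved to about (5.2, 5.9).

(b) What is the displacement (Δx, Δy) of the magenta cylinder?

(-0.4, 0.7)

The magenta cylinder was at about (3.0, 3.0) and moved to about (2.6, 3.7).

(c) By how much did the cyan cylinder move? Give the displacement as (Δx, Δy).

(2.3, 1.0)

The cyan cylinder was at about (1.7, 3.8) and moved to about (4.0, 4.8).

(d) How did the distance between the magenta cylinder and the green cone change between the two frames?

+3.2

They were about 2.7 units apart before and 5.9 after — 3.2 units further apart.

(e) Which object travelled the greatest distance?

the green cone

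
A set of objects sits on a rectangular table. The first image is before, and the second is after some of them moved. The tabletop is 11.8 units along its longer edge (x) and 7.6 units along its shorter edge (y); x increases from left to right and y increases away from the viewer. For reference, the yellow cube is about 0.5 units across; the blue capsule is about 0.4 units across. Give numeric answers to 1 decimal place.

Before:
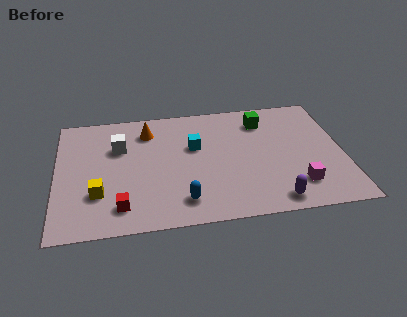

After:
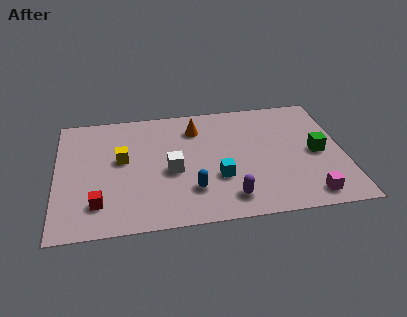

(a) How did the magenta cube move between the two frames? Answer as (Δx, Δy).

(0.4, -0.7)

From the two frames, the magenta cube sits at roughly (9.8, 1.7) before and (10.2, 1.0) after.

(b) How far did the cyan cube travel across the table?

2.3

The cyan cube moved from about (5.7, 4.7) to (6.6, 2.6), a distance of √(0.9² + 2.1²) ≈ 2.3.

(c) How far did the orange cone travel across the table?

2.0

The orange cone was near (3.8, 6.0) before and (5.8, 5.9) after, so it travelled √(2.0² + 0.1²) ≈ 2.0 units.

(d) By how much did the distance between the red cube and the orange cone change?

+1.1

They were about 4.8 units apart before and 5.9 after — 1.1 units further apart.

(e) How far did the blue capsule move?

0.7

From (5.1, 1.4) to (5.5, 2.0), the blue capsule covered √(0.4² + 0.6²) ≈ 0.7 units.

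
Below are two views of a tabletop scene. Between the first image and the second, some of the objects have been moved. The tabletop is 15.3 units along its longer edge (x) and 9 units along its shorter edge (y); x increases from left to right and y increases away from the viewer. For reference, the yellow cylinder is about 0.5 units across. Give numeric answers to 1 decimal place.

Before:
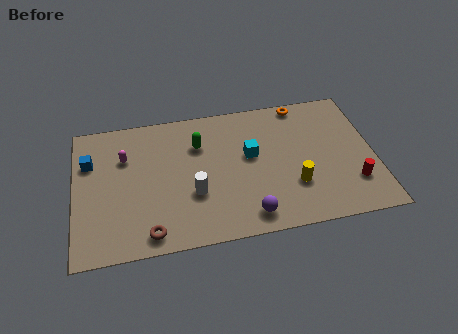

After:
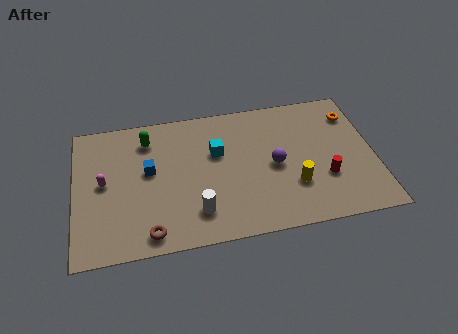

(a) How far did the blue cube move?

3.2

From (0.8, 6.2) to (3.8, 5.1), the blue cube covered √(3.0² + 1.1²) ≈ 3.2 units.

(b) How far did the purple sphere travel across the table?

3.4

The purple sphere was near (8.7, 1.3) before and (10.2, 4.3) after, so it travelled √(1.5² + 3.0²) ≈ 3.4 units.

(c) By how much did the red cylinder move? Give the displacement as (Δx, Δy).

(-1.4, 0.6)

The red cylinder was at about (14.1, 2.4) and moved to about (12.7, 3.0).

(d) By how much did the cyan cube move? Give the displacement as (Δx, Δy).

(-1.7, 0.5)

The cyan cube started near (9.0, 5.2) and ended near (7.3, 5.7).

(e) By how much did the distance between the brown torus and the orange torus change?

+1.4

The distance was about 10.8 in the first image and 12.2 in the second, so they moved 1.4 units further apart.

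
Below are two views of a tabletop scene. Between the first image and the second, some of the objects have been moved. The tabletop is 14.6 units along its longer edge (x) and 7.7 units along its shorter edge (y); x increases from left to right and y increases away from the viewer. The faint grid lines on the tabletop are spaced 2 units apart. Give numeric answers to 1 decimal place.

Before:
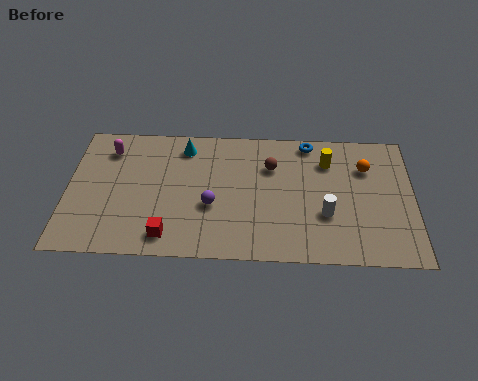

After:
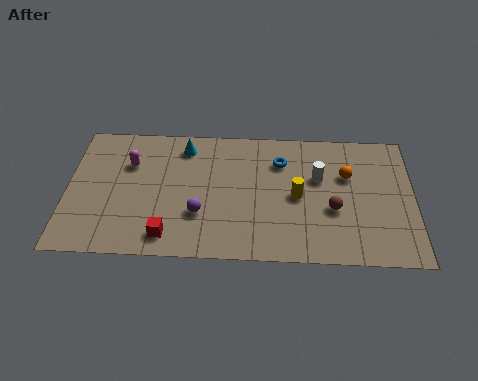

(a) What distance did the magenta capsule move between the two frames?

1.2

The magenta capsule moved from about (1.7, 6.1) to (2.6, 5.3), a distance of √(0.9² + 0.8²) ≈ 1.2.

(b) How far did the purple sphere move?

0.7

The purple sphere was near (6.1, 3.0) before and (5.6, 2.5) after, so it travelled √(0.5² + 0.5²) ≈ 0.7 units.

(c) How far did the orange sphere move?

0.9

From (12.6, 5.5) to (11.8, 5.0), the orange sphere covered √(0.8² + 0.5²) ≈ 0.9 units.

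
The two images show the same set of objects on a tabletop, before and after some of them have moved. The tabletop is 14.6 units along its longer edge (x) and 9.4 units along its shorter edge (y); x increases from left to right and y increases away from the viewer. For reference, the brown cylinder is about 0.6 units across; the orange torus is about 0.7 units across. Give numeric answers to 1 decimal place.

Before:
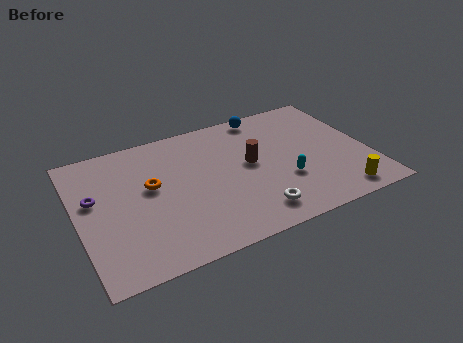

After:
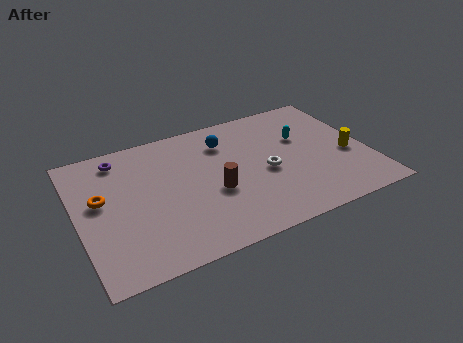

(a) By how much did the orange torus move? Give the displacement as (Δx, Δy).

(-2.5, 0.0)

The orange torus was at about (3.7, 5.4) and moved to about (1.2, 5.4).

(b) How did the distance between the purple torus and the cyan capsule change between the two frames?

-0.3

The distance was about 9.6 in the first image and 9.3 in the second, so they moved 0.3 units closer together.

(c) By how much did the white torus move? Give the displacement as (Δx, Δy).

(1.0, 2.6)

From the two frames, the white torus sits at roughly (8.4, 1.6) before and (9.4, 4.2) after.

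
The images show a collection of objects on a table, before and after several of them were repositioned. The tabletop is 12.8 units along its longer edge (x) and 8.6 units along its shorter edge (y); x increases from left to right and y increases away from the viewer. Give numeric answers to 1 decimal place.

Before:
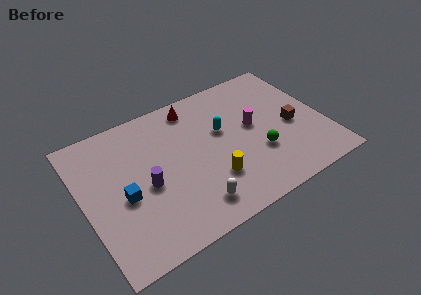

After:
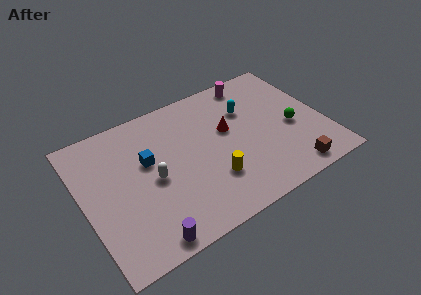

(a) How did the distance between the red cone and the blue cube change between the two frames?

-1.4

They were about 5.7 units apart before and 4.3 after — 1.4 units closer together.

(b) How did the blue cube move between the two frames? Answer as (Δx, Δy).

(1.5, 1.5)

From the two frames, the blue cube sits at roughly (2.0, 3.7) before and (3.5, 5.2) after.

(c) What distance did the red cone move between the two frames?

2.7

The red cone moved from about (6.3, 7.4) to (7.8, 5.1), a distance of √(1.5² + 2.3²) ≈ 2.7.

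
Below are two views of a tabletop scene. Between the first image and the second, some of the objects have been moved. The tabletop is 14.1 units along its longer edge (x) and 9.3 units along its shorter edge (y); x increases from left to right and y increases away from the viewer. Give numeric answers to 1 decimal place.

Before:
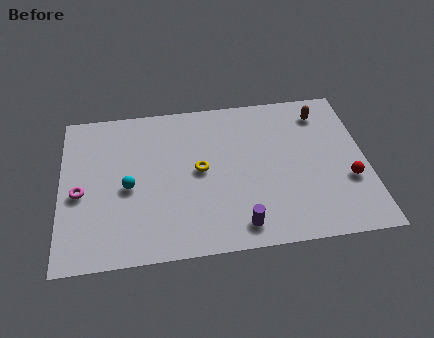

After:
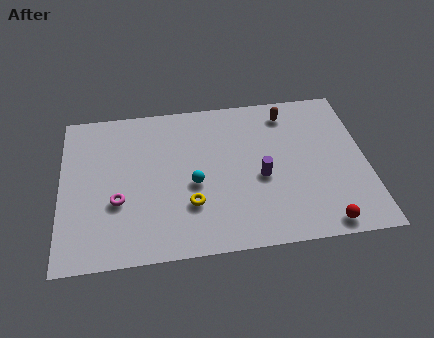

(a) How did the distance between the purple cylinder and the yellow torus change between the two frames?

-0.4

Before: roughly 3.9 units apart; after: 3.5. That's 0.4 units closer together.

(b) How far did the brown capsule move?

1.6

The brown capsule moved from about (12.2, 7.6) to (10.6, 7.8), a distance of √(1.6² + 0.2²) ≈ 1.6.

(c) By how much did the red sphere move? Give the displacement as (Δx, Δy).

(-1.3, -2.4)

The red sphere was at about (13.2, 3.3) and moved to about (11.9, 0.9).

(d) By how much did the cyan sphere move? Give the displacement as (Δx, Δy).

(3.0, -0.2)

From the two frames, the cyan sphere sits at roughly (3.1, 4.2) before and (6.1, 4.0) after.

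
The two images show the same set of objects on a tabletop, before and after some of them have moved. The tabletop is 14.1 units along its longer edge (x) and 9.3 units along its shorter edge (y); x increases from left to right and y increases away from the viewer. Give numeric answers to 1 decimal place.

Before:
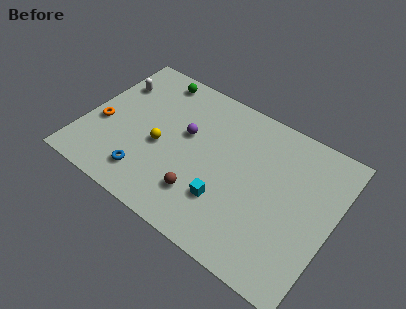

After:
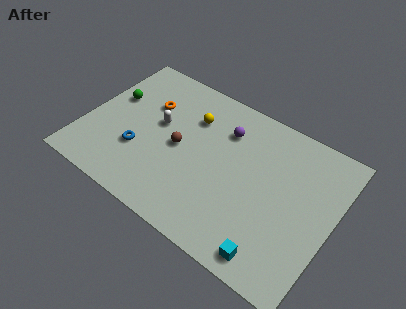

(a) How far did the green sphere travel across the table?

3.2

The green sphere was near (3.2, 8.2) before and (1.2, 5.7) after, so it travelled √(2.0² + 2.5²) ≈ 3.2 units.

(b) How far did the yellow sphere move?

3.0

From (4.4, 4.0) to (5.7, 6.7), the yellow sphere covered √(1.3² + 2.7²) ≈ 3.0 units.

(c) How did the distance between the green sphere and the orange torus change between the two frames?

-2.9

Before: roughly 5.0 units apart; after: 2.1. That's 2.9 units closer together.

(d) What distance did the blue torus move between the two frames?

1.5

From (4.0, 1.8) to (3.3, 3.1), the blue torus covered √(0.7² + 1.3²) ≈ 1.5 units.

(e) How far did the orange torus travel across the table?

3.4

The orange torus was near (1.0, 3.7) before and (3.2, 6.3) after, so it travelled √(2.2² + 2.6²) ≈ 3.4 units.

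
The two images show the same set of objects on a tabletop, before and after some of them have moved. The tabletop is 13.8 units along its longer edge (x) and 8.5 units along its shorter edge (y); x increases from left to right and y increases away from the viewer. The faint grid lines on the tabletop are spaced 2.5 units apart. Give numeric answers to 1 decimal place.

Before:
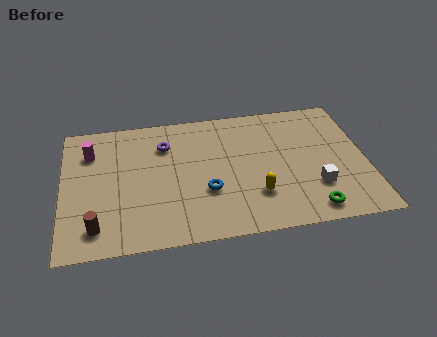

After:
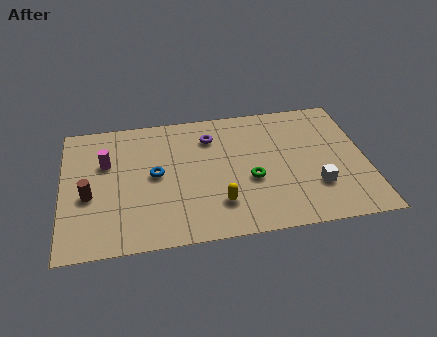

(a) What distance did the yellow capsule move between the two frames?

1.7

From (8.7, 2.4) to (7.0, 2.1), the yellow capsule covered √(1.7² + 0.3²) ≈ 1.7 units.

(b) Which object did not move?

the white cube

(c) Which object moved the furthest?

the green torus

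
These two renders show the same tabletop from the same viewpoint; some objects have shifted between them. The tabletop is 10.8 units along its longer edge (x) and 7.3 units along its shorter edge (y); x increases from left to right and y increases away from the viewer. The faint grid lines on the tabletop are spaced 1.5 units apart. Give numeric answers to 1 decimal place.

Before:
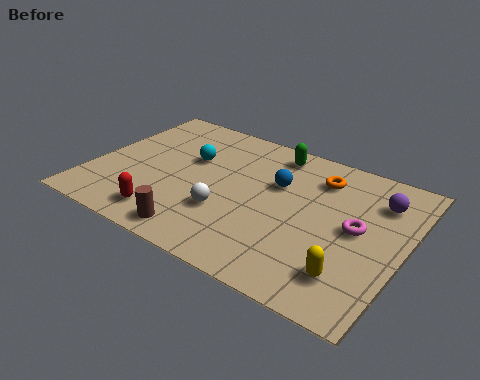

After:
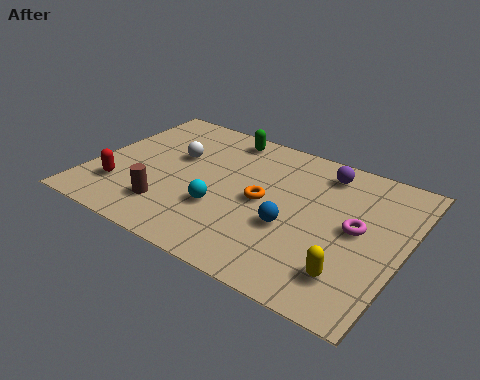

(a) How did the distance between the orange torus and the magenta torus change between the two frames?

+0.7

Before: roughly 2.5 units apart; after: 3.2. That's 0.7 units further apart.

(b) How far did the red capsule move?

1.9

From (3.0, 1.2) to (1.2, 1.9), the red capsule covered √(1.8² + 0.7²) ≈ 1.9 units.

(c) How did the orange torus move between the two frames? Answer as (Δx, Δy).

(-1.6, -2.1)

The orange torus started near (7.6, 5.7) and ended near (6.0, 3.6).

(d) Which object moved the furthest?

the white sphere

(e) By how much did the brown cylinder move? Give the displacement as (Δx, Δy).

(-1.2, 0.8)

From the two frames, the brown cylinder sits at roughly (4.2, 0.9) before and (3.0, 1.7) after.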